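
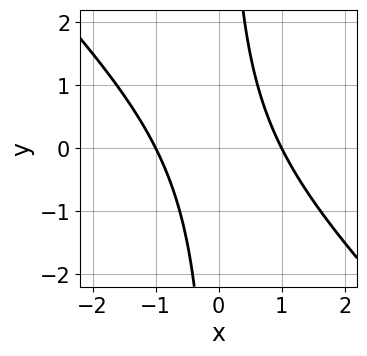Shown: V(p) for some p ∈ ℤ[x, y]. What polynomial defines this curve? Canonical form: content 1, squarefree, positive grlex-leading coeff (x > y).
The degree is 2 — no degree-1 curve has this shape.
From the visible intercepts: the curve avoids every integer y-axis point in the box; among the integer gridlines, it crosses the x-axis at x ∈ {-1, 1}.
These observations pin down the coefficients.

x^2 + x*y - 1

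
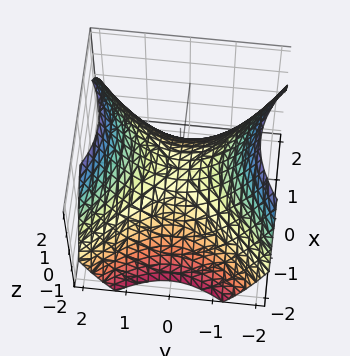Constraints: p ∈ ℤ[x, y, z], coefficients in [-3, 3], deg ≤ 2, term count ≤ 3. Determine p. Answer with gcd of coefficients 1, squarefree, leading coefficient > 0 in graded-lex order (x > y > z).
2*x^2 - 2*y^2 + 3*z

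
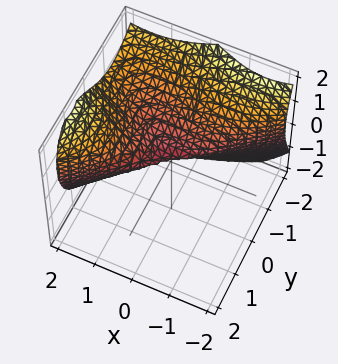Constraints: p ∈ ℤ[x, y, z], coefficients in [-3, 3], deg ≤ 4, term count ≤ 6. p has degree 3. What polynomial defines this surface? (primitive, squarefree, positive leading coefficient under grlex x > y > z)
Degree: no degree-2 surface has this shape, so deg p = 3.
Against the integer gridlines: it crosses the z-axis at the gridline z = 0; it meets the y-axis at y = 0 (among the integer gridlines).
These observations pin down the coefficients.

x^3 + 2*x*y*z - 2*y^3 - y^2*z - 3*z^2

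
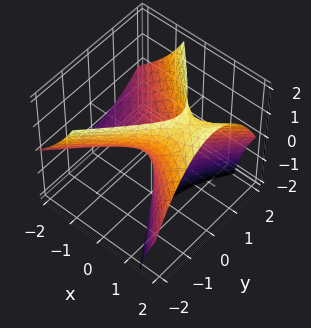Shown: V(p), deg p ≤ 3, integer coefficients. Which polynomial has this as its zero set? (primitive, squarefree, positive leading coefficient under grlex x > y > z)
(a) deg p = 2.
(b) Checking where it meets the axes: it meets the y-axis at y = 0 (among the integer gridlines); one z-axis crossing is at z = 0.
(c) Fitting integer coefficients to these (and the overall shape) gives p.

2*x^2 - 3*x*z - 2*y^2 + 2*z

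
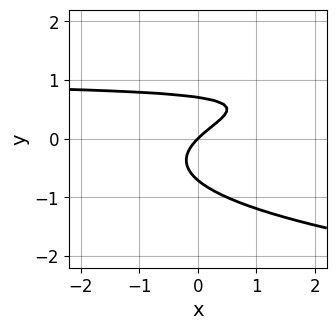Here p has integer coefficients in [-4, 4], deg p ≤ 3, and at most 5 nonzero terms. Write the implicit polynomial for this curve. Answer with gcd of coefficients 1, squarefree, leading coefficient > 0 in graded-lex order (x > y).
2*y^3 - x*y + x - y

First, degree: a generic line meets the curve in up to 3 points, so deg p = 3.
Then, observable constraints: it meets the y-axis at y = 0 (among the integer gridlines); it crosses the x-axis at the gridline x = 0.
Finally, matching integer coefficients to the picture gives p.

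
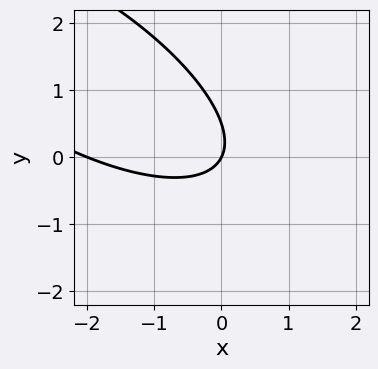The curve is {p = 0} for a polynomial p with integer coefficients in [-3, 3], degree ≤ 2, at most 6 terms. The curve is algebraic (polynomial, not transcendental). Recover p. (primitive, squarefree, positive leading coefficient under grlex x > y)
1. deg p = 2. A generic line meets the curve in up to 2 points.
2. Observable constraints: it meets the y-axis at y = 0 (among the integer gridlines); among the integer gridlines, it crosses the x-axis at x ∈ {-2, 0}.
3. Solving for integer coefficients yields p as stated.

x^2 + 2*x*y + 2*y^2 + 2*x - y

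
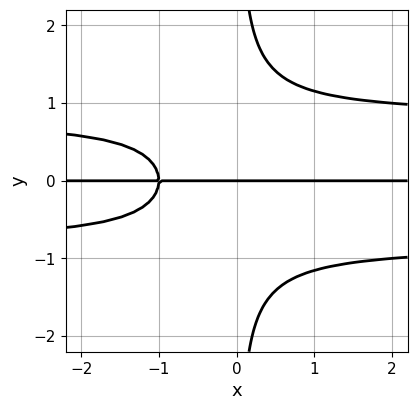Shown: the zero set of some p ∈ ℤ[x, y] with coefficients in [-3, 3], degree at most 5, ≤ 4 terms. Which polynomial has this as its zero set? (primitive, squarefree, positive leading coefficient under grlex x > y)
3*x*y^3 - 2*x*y - 2*y

The degree is 4 — no degree-3 curve has this shape.
Reading off the gridlines: the visible x-axis segment lies entirely on the curve; it crosses the y-axis at the gridline y = 0.
These observations pin down the coefficients.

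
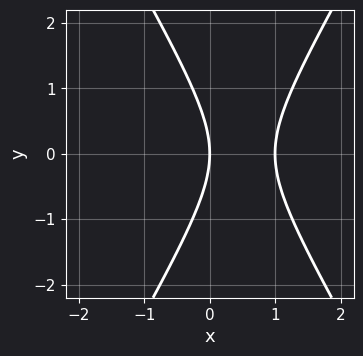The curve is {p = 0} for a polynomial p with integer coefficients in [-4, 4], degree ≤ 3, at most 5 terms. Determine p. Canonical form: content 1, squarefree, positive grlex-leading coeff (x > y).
deg p = 2. No degree-1 curve has this shape.
Symmetries: mirror symmetry y ↦ −y ⇒ only even powers of y.
Checking where it meets the axes: the x-axis gridline crossings are at x ∈ {0, 1}; it crosses the y-axis at the gridline y = 0.
Together with the visible shape, these determine p as stated.

3*x^2 - y^2 - 3*x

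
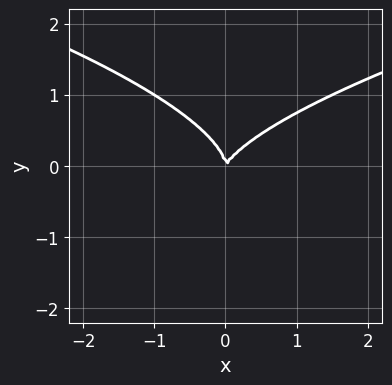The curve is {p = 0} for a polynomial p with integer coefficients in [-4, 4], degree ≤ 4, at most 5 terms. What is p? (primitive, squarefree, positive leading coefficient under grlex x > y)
3*y^3 - 2*x^2 + x*y

(a) deg p = 3. The shape is more complex than any degree-2 curve.
(b) From the visible intercepts: it meets the x-axis at x = 0 (among the integer gridlines); one y-axis crossing is at y = 0.
(c) The integer polynomial consistent with all of this is the stated p.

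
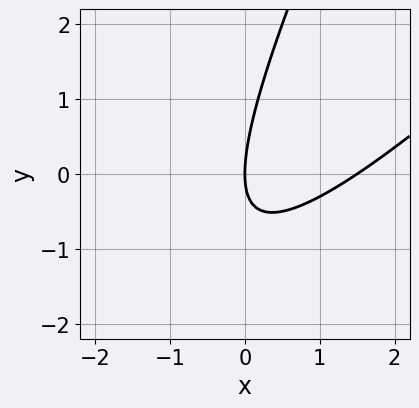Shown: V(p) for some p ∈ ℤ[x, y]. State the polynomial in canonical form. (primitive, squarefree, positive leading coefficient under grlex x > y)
(a) Degree: no degree-1 curve has this shape, so deg p = 2.
(b) Observable constraints: one x-axis crossing is at x = 0; it crosses the y-axis at the gridline y = 0.
(c) The integer polynomial consistent with all of this is the stated p.

2*x^2 - 3*x*y + y^2 - 3*x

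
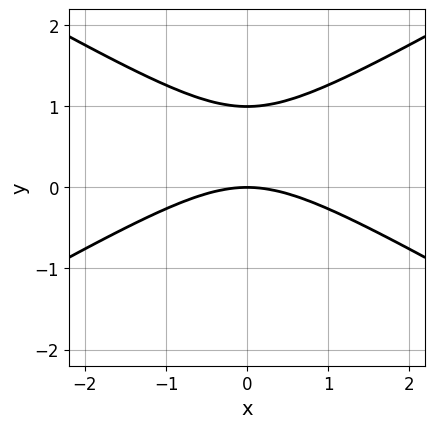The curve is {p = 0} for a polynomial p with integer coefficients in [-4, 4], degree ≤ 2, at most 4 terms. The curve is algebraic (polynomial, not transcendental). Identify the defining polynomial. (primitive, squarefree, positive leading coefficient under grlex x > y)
(a) The degree is 2 — a generic line meets the curve in up to 2 points.
(b) Symmetries: it's symmetric under x → −x, forcing even powers of x.
(c) From the axis intercepts and sections: it crosses the x-axis at the gridline x = 0; the y-axis gridline crossings are at y ∈ {0, 1}.
(d) Assembling these constraints gives the stated polynomial.

x^2 - 3*y^2 + 3*y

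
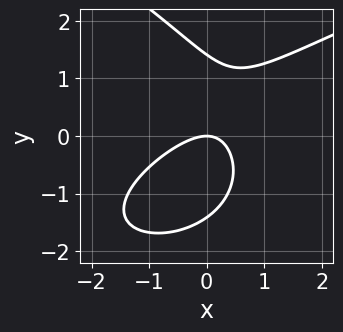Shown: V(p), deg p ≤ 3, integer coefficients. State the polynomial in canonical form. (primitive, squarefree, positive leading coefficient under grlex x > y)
First, the degree is 3 — the shape is more complex than any degree-2 curve.
Then, against the integer gridlines: it meets the x-axis at x = 0 (among the integer gridlines); one y-axis crossing is at y = 0.
Finally, fitting integer coefficients to these (and the overall shape) gives p.

y^3 - 2*x^2 + 2*x*y - 2*y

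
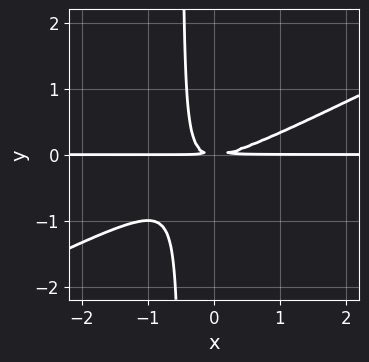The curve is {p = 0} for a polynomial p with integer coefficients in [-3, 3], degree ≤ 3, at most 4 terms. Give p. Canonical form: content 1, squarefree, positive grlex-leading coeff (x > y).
(a) Degree: the shape is more complex than any degree-2 curve, so deg p = 3.
(b) Observable constraints: every point of the x-axis in the box is on the curve.
(c) Matching integer coefficients to the picture gives p.

x^2*y - 2*x*y^2 - y^2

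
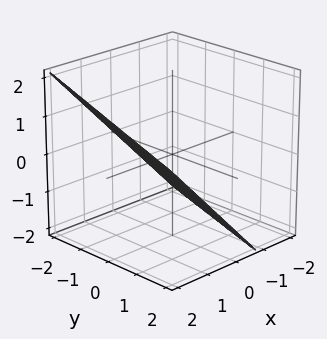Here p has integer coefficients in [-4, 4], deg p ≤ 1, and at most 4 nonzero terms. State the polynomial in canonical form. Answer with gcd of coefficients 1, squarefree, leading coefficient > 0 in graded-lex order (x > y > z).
(a) deg p = 1. Every cross-section is a straight line — this is a plane.
(b) Observable constraints: it meets the y-axis at y = -2 (among the integer gridlines).
(c) Fitting integer coefficients to these (and the overall shape) gives p.

3*x - y - 3*z - 2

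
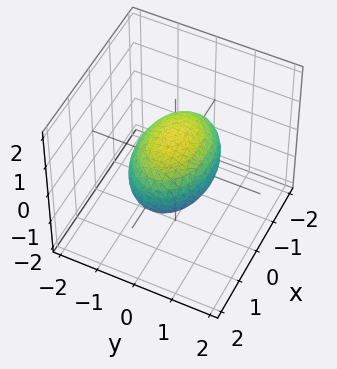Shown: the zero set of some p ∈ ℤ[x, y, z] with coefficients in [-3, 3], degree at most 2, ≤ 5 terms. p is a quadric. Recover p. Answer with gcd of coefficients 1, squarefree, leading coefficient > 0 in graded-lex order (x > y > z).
1. deg p = 2. A closed, bounded, convex surface; a quadric.
2. Symmetries: mirror symmetry x ↦ −x ⇒ only even powers of x; it's symmetric under z → −z, forcing even powers of z; the y ↦ −y reflection is a symmetry, so y appears only in even powers.
3. Observable constraints: the y-axis gridline crossings are at y ∈ {-1, 1}; among the integer gridlines, it crosses the z-axis at z ∈ {-1, 1}.
4. Fitting integer coefficients to these (and the overall shape) gives p.

x^2 + 2*y^2 + 2*z^2 - 2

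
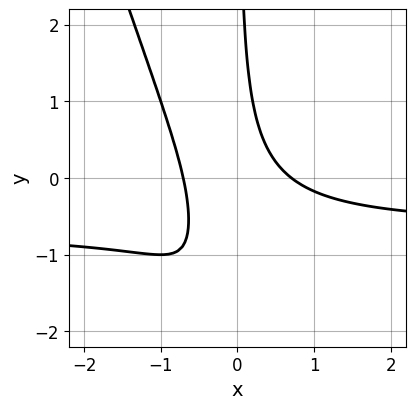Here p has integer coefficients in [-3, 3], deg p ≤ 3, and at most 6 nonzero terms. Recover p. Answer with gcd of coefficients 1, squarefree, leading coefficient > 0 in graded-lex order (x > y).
First, deg p = 3. No degree-2 curve has this shape.
Then, against the integer gridlines: it misses every integer gridline on the y-axis.
Finally, matching integer coefficients to the picture gives p.

3*x^2*y + x*y^2 + 2*x^2 + 3*x*y - 1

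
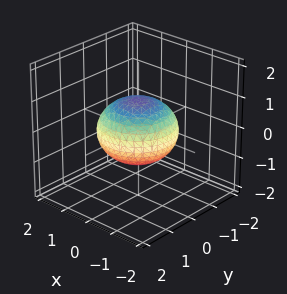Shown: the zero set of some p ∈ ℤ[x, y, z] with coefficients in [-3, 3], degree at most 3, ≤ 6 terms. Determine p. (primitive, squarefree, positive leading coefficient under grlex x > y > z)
1. Degree: no degree-1 surface has this shape, so deg p = 2.
2. Symmetry: the z-axis is an axis of rotation, so x and y enter only as x² + y².
3. From the visible intercepts: a circular section at z = 0 has radius between 1 and 2; among the integer gridlines, it crosses the z-axis at z ∈ {-1, 1}.
4. Matching integer coefficients to the picture gives p.

2*x^2 + 2*y^2 + 3*z^2 - 3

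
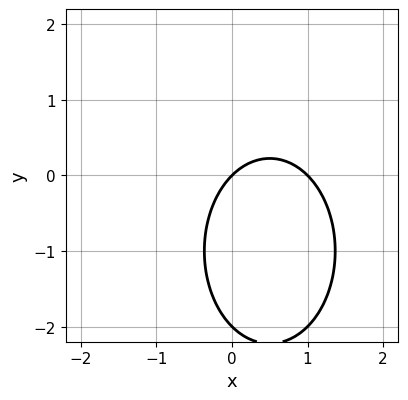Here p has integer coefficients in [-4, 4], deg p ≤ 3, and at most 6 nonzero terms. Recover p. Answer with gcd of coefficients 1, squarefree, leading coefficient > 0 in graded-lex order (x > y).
The degree is 2 — no degree-1 curve has this shape.
Checking where it meets the axes: the x-axis gridline crossings are at x ∈ {0, 1}; among the integer gridlines, it crosses the y-axis at y ∈ {-2, 0}.
Assembling these constraints gives the stated polynomial.

2*x^2 + y^2 - 2*x + 2*y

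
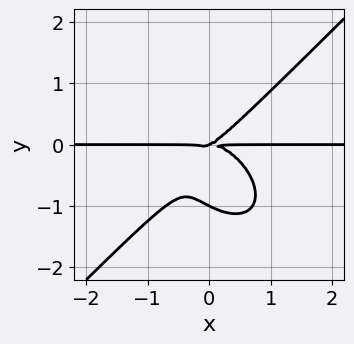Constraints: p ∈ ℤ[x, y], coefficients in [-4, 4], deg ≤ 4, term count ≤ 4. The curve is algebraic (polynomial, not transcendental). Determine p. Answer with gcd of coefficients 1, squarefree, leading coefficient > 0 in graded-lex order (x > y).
2*x^3*y - 2*y^4 + x*y^2 - 2*y^3

The degree is 4 — the shape is more complex than any degree-3 curve.
Checking where it meets the axes: the y-axis gridline crossings are at y ∈ {-1, 0}; every point of the x-axis in the box is on the curve.
Matching integer coefficients to the picture gives p.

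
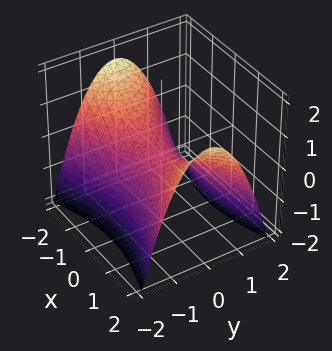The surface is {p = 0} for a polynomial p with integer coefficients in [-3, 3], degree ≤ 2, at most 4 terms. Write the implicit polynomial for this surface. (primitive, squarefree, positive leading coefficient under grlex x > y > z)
First, the degree is 2 — a hyperbolic paraboloid; a quadric.
Next, symmetries: it's symmetric under x → −x, forcing even powers of x; mirror symmetry y ↦ −y ⇒ only even powers of y.
Next, reading off the gridlines: one x-axis crossing is at x = 0; it crosses the z-axis at the gridline z = 0.
Finally, fitting integer coefficients to these (and the overall shape) gives p.

x^2 - 3*y^2 - 3*z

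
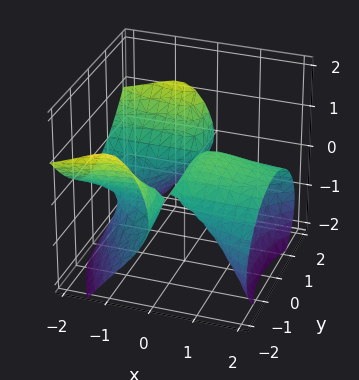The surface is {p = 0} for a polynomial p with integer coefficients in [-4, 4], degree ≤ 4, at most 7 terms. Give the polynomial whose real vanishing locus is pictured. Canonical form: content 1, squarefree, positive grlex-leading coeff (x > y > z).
3*x^2*z + 2*x*y^2 - z^3 + 3*z^2 - 2*x

First, I count 2 distinct pieces. They look like related sheets of one shape, so recover p as a whole.
Next, deg p = 3. The shape is more complex than any degree-2 surface.
Then, reading off the gridlines: it meets the x-axis at x = 0 (among the integer gridlines); every point of the y-axis in the box is on the surface; it crosses the z-axis at the gridline z = 0.
Finally, assembling these constraints gives the stated polynomial.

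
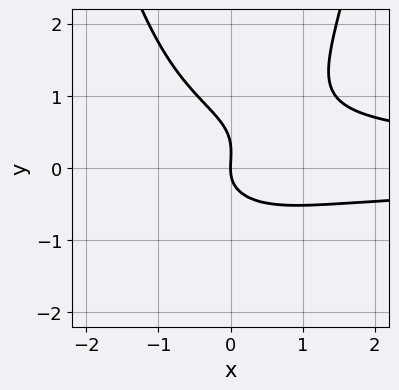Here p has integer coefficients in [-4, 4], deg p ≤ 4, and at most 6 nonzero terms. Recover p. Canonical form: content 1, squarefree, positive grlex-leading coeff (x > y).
First, deg p = 4. The shape is more complex than any degree-3 curve.
Next, from the visible intercepts: it crosses the x-axis at the gridline x = 0; it crosses the y-axis at the gridline y = 0.
Finally, fitting integer coefficients to these (and the overall shape) gives p.

3*x^2*y^2 - 3*y^3 - x*y + y^2 - 2*x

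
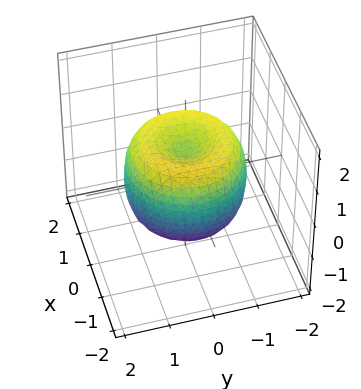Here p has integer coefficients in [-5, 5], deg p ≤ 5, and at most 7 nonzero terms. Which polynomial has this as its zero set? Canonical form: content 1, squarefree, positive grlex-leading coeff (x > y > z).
2*x^4 + 4*x^2*y^2 + 2*y^4 - 3*x^2 - 3*y^2 + 2*z^2 - 1

(a) deg p = 4.
(b) Symmetries: every cross-section ⟂ z is a circle, so x, y appear only via x² + y².
(c) Reading off the gridlines: a circular section at z = -1 has radius between 0 and 1.
(d) Fitting integer coefficients to these (and the overall shape) gives p.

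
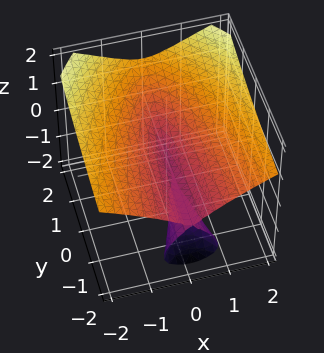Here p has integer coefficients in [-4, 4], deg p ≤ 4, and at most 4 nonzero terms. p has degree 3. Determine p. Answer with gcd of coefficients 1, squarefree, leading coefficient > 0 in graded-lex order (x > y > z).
2*y*z^2 - 3*z^3 + 3*x^2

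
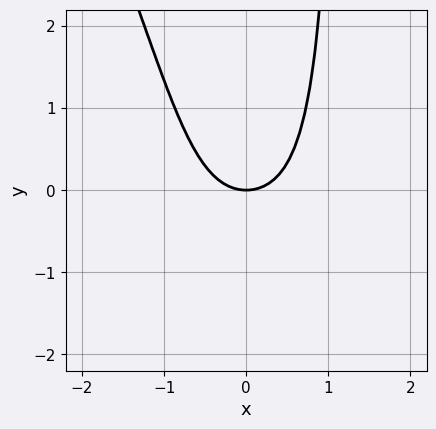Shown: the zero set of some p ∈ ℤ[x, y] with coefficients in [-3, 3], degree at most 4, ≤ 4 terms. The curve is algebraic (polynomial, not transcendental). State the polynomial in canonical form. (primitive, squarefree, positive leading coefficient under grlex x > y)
2*x^4 + x^3*y + 2*x^2 - 2*y

First, degree: no degree-3 curve has this shape, so deg p = 4.
Next, from the axis intercepts and sections: it crosses the y-axis at the gridline y = 0; it crosses the x-axis at the gridline x = 0.
Finally, fitting integer coefficients to these (and the overall shape) gives p.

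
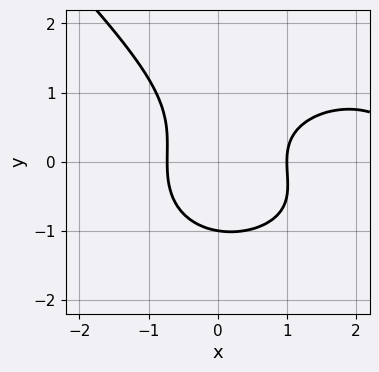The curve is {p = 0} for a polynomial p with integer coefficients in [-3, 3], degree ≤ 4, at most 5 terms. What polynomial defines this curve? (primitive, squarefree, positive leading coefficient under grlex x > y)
Degree: the shape is more complex than any degree-2 curve, so deg p = 3.
Against the integer gridlines: one y-axis crossing is at y = -1; it meets the x-axis at x = 1 (among the integer gridlines).
Solving for integer coefficients yields p as stated.

x^3 + x*y^2 + 2*y^3 - 3*x^2 + 2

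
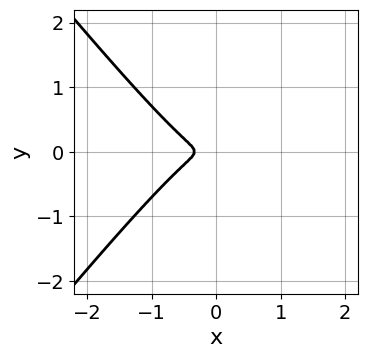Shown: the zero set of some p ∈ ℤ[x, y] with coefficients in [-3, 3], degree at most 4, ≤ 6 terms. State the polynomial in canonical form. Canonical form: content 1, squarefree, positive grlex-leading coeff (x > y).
3*x^3 - 2*x*y^2 + x^2 + 2*y^2

1. deg p = 3. The shape is more complex than any degree-2 curve.
2. Symmetries: it's symmetric under y → −y, forcing even powers of y.
3. These observations pin down the coefficients.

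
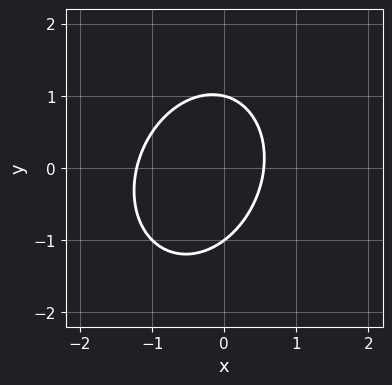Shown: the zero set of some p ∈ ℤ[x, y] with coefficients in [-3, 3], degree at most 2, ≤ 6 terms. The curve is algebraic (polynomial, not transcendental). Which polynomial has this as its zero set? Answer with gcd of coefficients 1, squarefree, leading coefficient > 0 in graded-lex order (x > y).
3*x^2 - x*y + 2*y^2 + 2*x - 2

1. The degree is 2 — a generic line meets the curve in up to 2 points.
2. Observable constraints: the y-axis gridline crossings are at y ∈ {-1, 1}.
3. Fitting integer coefficients to these (and the overall shape) gives p.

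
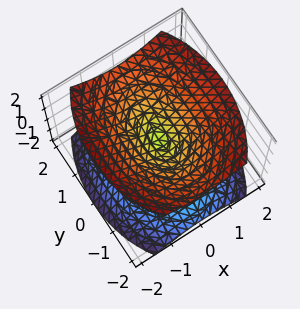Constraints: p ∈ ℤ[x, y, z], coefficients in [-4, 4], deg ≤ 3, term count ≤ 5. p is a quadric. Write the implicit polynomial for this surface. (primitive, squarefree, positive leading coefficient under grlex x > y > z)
First, there are 2 components.
Next, the degree is 2 — a double cone through the origin; a quadric.
Next, symmetries: mirror symmetry y ↦ −y ⇒ only even powers of y; mirror symmetry z ↦ −z ⇒ only even powers of z; mirror symmetry x ↦ −x ⇒ only even powers of x.
Then, reading off the gridlines: one z-axis crossing is at z = 0; it crosses the x-axis at the gridline x = 0; it meets the y-axis at y = 0 (among the integer gridlines).
Finally, together with the visible shape, these determine p as stated.

2*x^2 + y^2 - 2*z^2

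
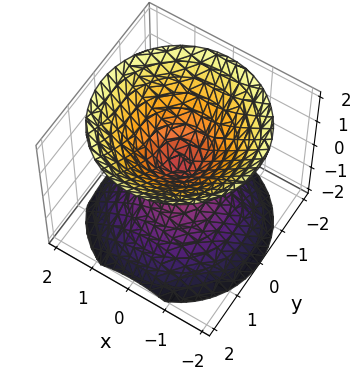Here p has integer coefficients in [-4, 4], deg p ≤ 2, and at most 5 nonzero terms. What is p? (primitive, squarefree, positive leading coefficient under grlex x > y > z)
x^2 + y^2 - z^2

There are 2 components. They look like related sheets of one shape, so recover p as a whole.
The degree is 2 — two nappes meeting at a single point; a quadric.
Symmetries: rotational symmetry about the z-axis ⇒ p depends on x, y only through x² + y²; mirror symmetry z ↦ −z ⇒ only even powers of z.
Checking where it meets the axes: it meets the z-axis at z = 0 (among the integer gridlines); it crosses the y-axis at the gridline y = 0; a circular section at z = 1 has radius exactly 1.
Matching integer coefficients to the picture gives p.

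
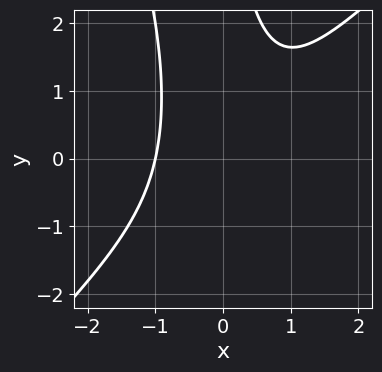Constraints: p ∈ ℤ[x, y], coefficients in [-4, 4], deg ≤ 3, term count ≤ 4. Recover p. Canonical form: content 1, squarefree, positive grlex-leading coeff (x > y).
3*x^3 - 2*x^2*y - x*y^2 + 3

1. deg p = 3. The shape is more complex than any degree-2 curve.
2. From the visible intercepts: it crosses the x-axis at the gridline x = -1; the curve avoids every integer y-axis point in the box.
3. The integer polynomial consistent with all of this is the stated p.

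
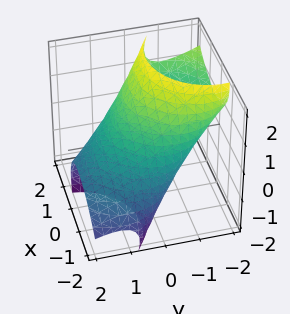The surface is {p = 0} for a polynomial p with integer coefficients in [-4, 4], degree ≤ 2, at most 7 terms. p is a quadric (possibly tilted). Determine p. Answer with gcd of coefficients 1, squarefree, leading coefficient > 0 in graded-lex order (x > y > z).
deg p = 2. No degree-1 surface has this shape.
The integer polynomial consistent with all of this is the stated p.

x^2 - x*z + y^2 + 2*y*z + z^2 - 2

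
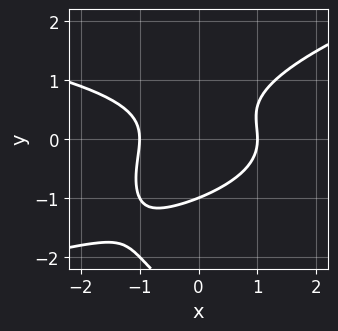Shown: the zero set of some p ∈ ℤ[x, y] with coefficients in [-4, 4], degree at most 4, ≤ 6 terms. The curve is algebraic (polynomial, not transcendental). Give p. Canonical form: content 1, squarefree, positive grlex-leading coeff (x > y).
y^4 - 2*x*y^2 + 3*y^3 - 2*x^2 + 2

(a) The degree is 4 — the shape is more complex than any degree-3 curve.
(b) From the visible intercepts: it meets the y-axis at y = -1 (among the integer gridlines); among the integer gridlines, it crosses the x-axis at x ∈ {-1, 1}.
(c) Assembling these constraints gives the stated polynomial.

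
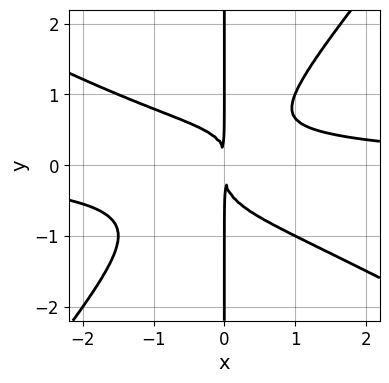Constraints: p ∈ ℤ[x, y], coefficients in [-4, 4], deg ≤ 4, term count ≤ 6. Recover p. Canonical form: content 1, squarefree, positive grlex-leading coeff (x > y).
2*x^3*y + 2*x^2*y^2 - 3*x*y^3 + x^2*y - 2*x^2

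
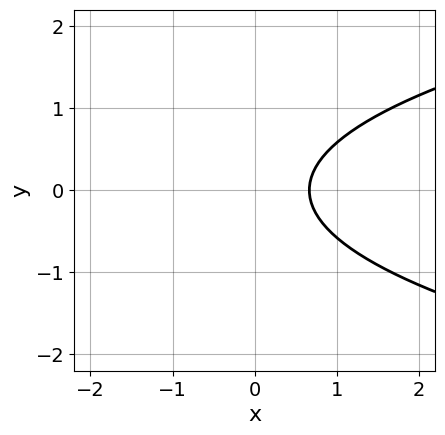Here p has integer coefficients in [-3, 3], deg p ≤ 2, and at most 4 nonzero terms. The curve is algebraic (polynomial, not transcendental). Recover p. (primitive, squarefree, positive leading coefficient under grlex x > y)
3*y^2 - 3*x + 2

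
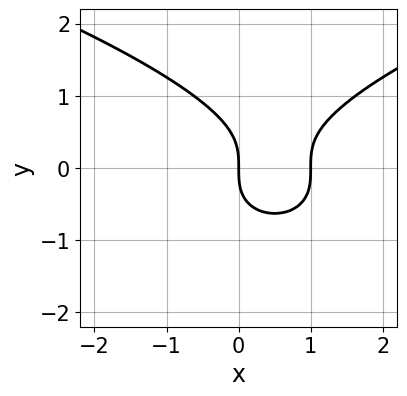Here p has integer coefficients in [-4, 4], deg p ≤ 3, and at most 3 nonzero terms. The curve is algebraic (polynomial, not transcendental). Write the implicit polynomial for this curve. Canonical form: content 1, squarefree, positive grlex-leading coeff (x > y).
1. Degree: a generic line meets the curve in up to 3 points, so deg p = 3.
2. From the axis intercepts and sections: one y-axis crossing is at y = 0; the x-axis gridline crossings are at x ∈ {0, 1}.
3. Together with the visible shape, these determine p as stated.

y^3 - x^2 + x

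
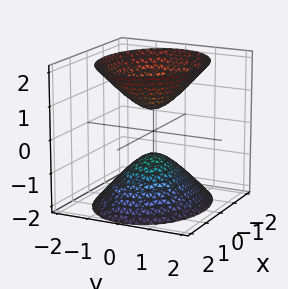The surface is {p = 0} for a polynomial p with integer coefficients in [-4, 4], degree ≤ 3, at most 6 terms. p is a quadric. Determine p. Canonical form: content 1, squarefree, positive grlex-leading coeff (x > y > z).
2*x^2 + 3*y^2 - 2*z^2 + 1

1. I count 2 distinct pieces. They look like related sheets of one shape, so recover p as a whole.
2. deg p = 2. Two sheets facing apart; a quadric.
3. Symmetries: the x ↦ −x reflection is a symmetry, so x appears only in even powers; mirror symmetry y ↦ −y ⇒ only even powers of y; it's symmetric under z → −z, forcing even powers of z.
4. Reading off the gridlines: no x-intercept at any integer in the box; it misses every integer gridline on the y-axis.
5. Fitting integer coefficients to these (and the overall shape) gives p.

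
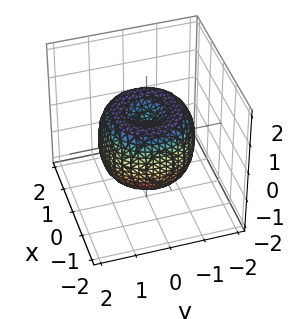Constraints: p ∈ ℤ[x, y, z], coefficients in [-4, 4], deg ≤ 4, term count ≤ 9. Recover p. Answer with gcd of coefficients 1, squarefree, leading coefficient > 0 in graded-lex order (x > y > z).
The degree is 4 — a generic line meets the surface in up to 4 points.
Symmetries: rotational symmetry about the z-axis ⇒ p depends on x, y only through x² + y².
Checking where it meets the axes: a circular section at z = 1 has radius between 0 and 1.
Assembling these constraints gives the stated polynomial.

2*x^4 + 4*x^2*y^2 + 2*y^4 - 3*x^2 - 3*y^2 + 2*z^2 - 1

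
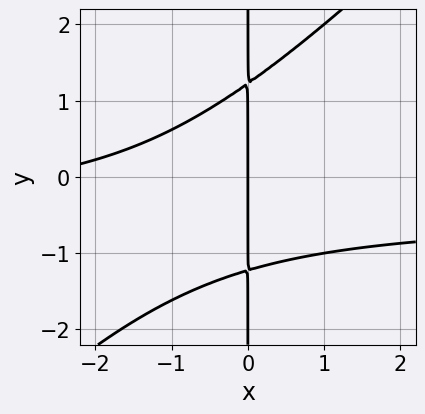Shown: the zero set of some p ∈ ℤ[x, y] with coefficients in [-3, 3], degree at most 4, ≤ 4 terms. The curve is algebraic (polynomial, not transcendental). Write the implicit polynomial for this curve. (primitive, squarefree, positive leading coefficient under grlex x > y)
2*x^2*y - 2*x*y^2 + x^2 + 3*x

(a) Degree: the shape is more complex than any degree-2 curve, so deg p = 3.
(b) Observable constraints: the visible y-axis segment lies entirely on the curve; it crosses the x-axis at the gridline x = 0.
(c) Together with the visible shape, these determine p as stated.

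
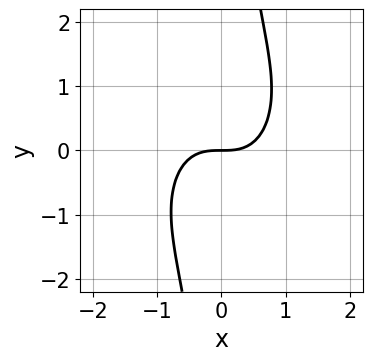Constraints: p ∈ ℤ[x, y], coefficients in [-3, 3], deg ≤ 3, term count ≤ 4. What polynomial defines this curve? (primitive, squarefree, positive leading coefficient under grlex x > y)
First, deg p = 3.
Then, from the axis intercepts and sections: one x-axis crossing is at x = 0; it crosses the y-axis at the gridline y = 0.
Finally, solving for integer coefficients yields p as stated.

3*x^3 + 2*x*y^2 - 3*y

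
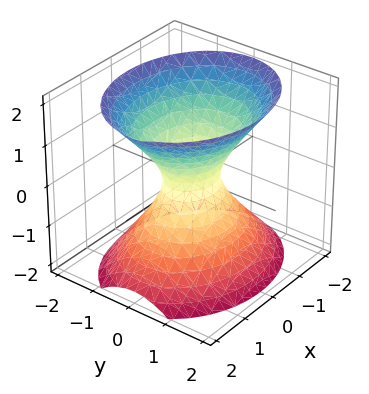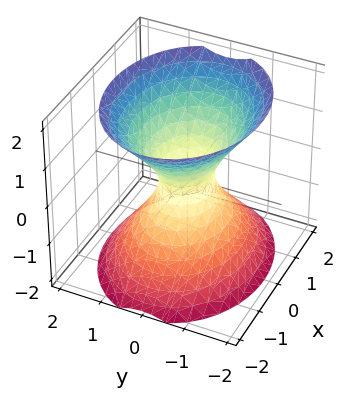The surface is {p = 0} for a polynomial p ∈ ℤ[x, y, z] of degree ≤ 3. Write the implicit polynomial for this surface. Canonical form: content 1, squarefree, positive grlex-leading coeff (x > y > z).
2*x^2 + 3*y^2 - 2*z^2 - 1

(a) deg p = 2. One connected sheet with a waist; a quadric.
(b) Symmetries: it's symmetric under y → −y, forcing even powers of y; it's symmetric under z → −z, forcing even powers of z; it's symmetric under x → −x, forcing even powers of x.
(c) Against the integer gridlines: no z-intercept at any integer in the box.
(d) Putting this together gives p.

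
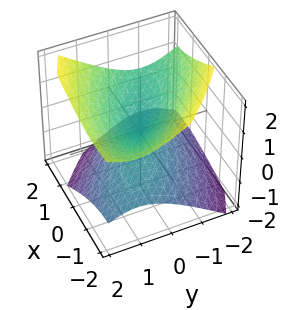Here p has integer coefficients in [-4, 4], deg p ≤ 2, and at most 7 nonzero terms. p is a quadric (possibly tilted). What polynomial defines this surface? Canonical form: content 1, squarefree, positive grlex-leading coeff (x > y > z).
First, there are 2 components.
Next, the degree is 2 — a generic line meets the surface in up to 2 points.
Next, from the visible intercepts: one y-axis crossing is at y = 0; one x-axis crossing is at x = 0; one z-axis crossing is at z = 0.
Finally, together with the visible shape, these determine p as stated.

x^2 + 2*x*y - x*z + 2*y^2 - 3*z^2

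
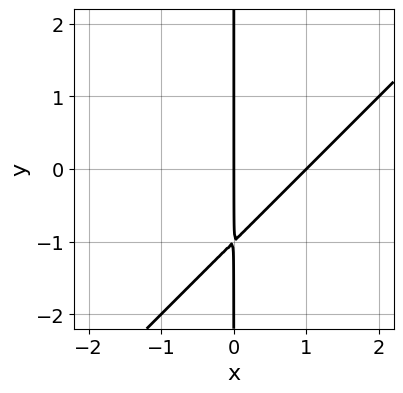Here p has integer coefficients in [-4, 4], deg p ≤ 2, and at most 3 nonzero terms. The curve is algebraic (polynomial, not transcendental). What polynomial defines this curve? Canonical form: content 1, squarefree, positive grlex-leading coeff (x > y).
(a) deg p = 2.
(b) Observable constraints: the x-axis gridline crossings are at x ∈ {0, 1}; every point of the y-axis in the box is on the curve.
(c) Matching integer coefficients to the picture gives p.

x^2 - x*y - x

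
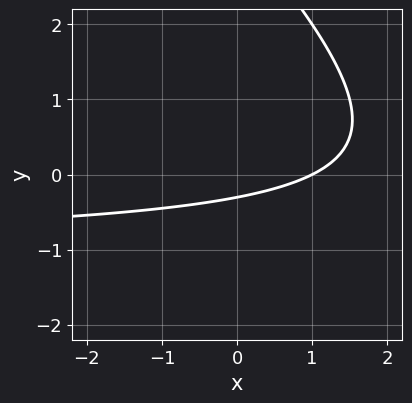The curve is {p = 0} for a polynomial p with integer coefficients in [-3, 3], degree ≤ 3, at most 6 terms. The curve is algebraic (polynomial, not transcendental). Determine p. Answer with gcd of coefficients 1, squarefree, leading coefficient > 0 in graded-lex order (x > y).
x*y + y^2 + x - 3*y - 1

1. The degree is 2 — the shape is more complex than any degree-1 curve.
2. Checking where it meets the axes: one x-axis crossing is at x = 1.
3. Fitting integer coefficients to these (and the overall shape) gives p.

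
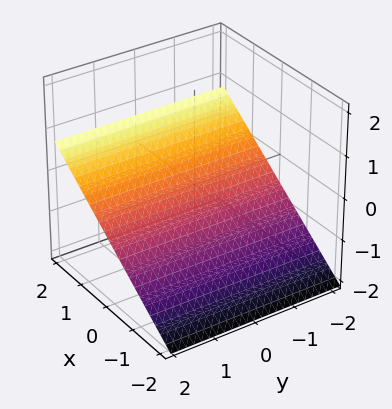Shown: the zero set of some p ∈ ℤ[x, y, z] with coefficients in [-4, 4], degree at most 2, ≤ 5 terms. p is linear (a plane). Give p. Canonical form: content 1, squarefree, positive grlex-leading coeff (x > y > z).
2*x - 3*z - 2

(a) The degree is 1 — the surface is flat (a plane).
(b) Reading off the gridlines: it crosses the x-axis at the gridline x = 1; it misses every integer gridline on the y-axis.
(c) Assembling these constraints gives the stated polynomial.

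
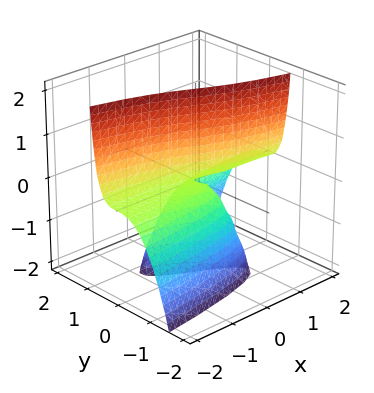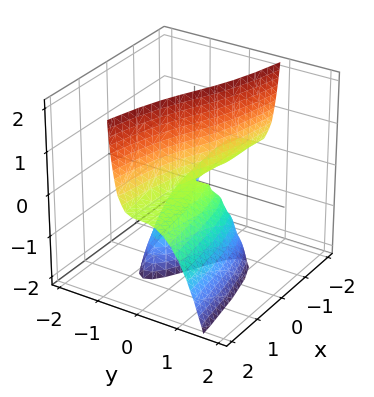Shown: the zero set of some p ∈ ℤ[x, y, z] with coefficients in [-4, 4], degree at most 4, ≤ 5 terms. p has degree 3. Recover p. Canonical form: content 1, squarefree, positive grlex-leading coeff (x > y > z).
3*y^3 + x*z + 2*y*z

1. Degree: no degree-2 surface has this shape, so deg p = 3.
2. Observable constraints: one y-axis crossing is at y = 0; every point of the z-axis in the box is on the surface; every point of the x-axis in the box is on the surface.
3. These observations pin down the coefficients.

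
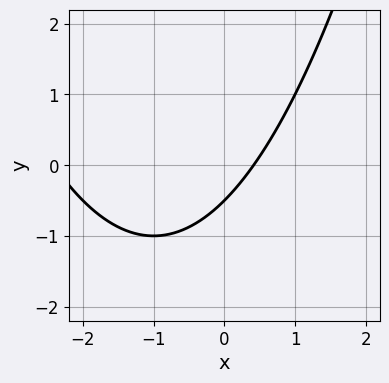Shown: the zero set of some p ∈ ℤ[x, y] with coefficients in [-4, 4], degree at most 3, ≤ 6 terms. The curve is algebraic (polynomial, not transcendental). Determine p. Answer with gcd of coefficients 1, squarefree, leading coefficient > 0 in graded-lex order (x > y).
deg p = 2. No degree-1 curve has this shape.
Matching integer coefficients to the picture gives p.

x^2 + 2*x - 2*y - 1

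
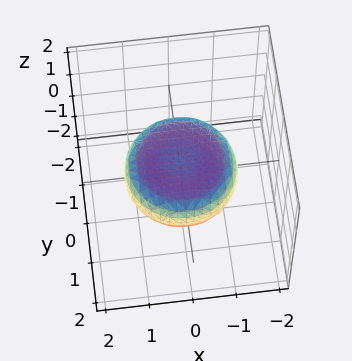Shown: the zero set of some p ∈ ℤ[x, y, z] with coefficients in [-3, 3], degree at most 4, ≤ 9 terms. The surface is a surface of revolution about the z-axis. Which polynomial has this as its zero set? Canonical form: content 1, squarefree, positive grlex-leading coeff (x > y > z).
First, the degree is 4 — the shape is more complex than any degree-3 surface.
Next, symmetries: the z-axis is an axis of rotation, so x and y enter only as x² + y².
Then, from the axis intercepts and sections: a circular section at z = 0 has radius between 1 and 2.
Finally, together with the visible shape, these determine p as stated.

x^4 + 2*x^2*y^2 + y^4 - x^2 - y^2 + 3*z^2 - 1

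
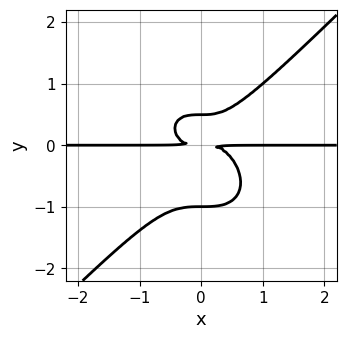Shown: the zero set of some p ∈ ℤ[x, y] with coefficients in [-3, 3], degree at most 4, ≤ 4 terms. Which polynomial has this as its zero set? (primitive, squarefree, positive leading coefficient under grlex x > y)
2*x^3*y - 2*y^4 - y^3 + y^2

The degree is 4 — the shape is more complex than any degree-3 curve.
Observable constraints: every point of the x-axis in the box is on the curve; it crosses the y-axis at the gridline y = -1.
Putting this together gives p.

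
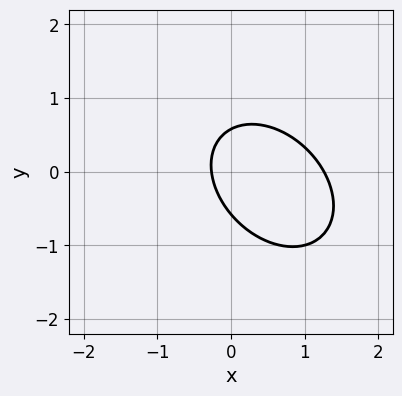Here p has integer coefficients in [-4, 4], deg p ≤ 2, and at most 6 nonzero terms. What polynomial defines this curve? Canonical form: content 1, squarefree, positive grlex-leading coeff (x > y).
3*x^2 + 2*x*y + 3*y^2 - 3*x - 1

1. Degree: a generic line meets the curve in up to 2 points, so deg p = 2.
2. The integer polynomial consistent with all of this is the stated p.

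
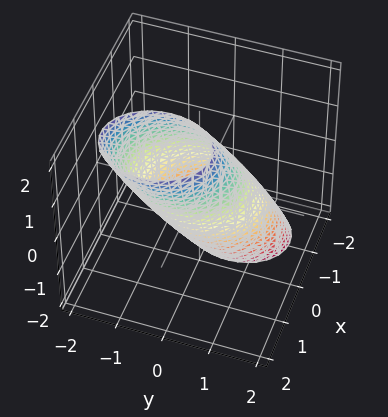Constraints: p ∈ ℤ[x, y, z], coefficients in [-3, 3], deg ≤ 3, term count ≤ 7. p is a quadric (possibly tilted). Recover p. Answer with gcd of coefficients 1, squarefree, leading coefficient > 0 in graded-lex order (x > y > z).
First, degree: no degree-1 surface has this shape, so deg p = 2.
Then, observable constraints: among the integer gridlines, it crosses the x-axis at x ∈ {-1, 1}.
Finally, together with the visible shape, these determine p as stated.

3*x^2 - 3*x*z + 2*y^2 + y*z + z^2 - 3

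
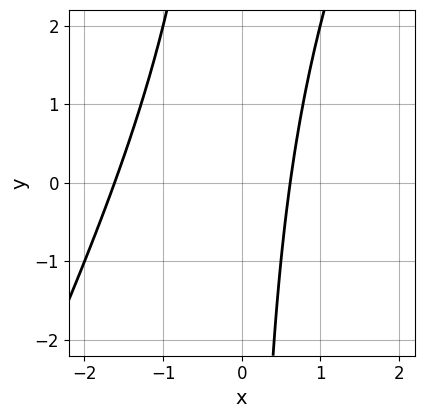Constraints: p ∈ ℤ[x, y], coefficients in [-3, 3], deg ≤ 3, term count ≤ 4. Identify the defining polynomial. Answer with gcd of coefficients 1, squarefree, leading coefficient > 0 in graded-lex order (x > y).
First, deg p = 2. A generic line meets the curve in up to 2 points.
Next, checking where it meets the axes: the curve avoids every integer y-axis point in the box.
Finally, together with the visible shape, these determine p as stated.

2*x^2 - x*y + 2*x - 2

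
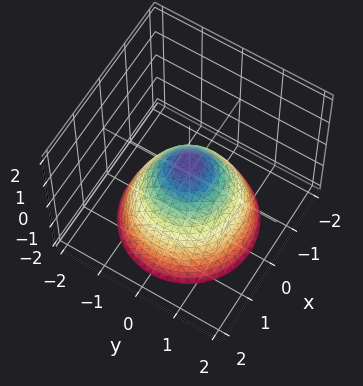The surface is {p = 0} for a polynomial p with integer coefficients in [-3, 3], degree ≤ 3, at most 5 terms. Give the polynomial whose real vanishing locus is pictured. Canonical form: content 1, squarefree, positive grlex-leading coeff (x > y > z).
First, deg p = 2. No degree-1 surface has this shape.
Then, by symmetry, every cross-section ⟂ z is a circle, so x, y appear only via x² + y².
Next, reading off the gridlines: a circular section at z = -2 has radius between 1 and 2.
Finally, these observations pin down the coefficients.

2*x^2 + 2*y^2 + 2*z - 1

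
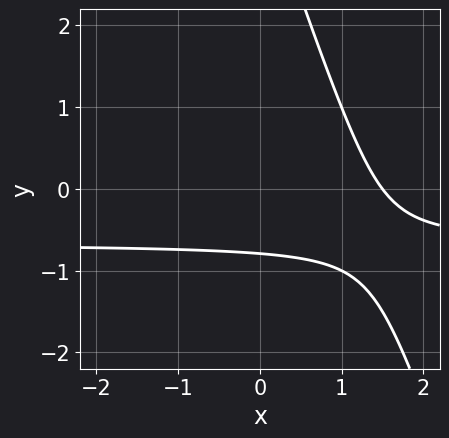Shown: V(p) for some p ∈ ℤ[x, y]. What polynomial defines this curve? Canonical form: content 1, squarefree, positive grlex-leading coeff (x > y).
3*x*y + y^2 + 2*x - 3*y - 3

First, deg p = 2. No degree-1 curve has this shape.
Finally, the integer polynomial consistent with all of this is the stated p.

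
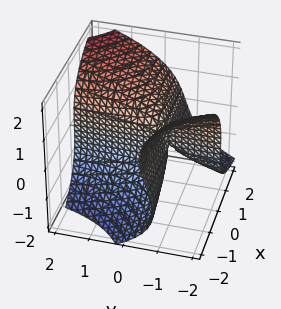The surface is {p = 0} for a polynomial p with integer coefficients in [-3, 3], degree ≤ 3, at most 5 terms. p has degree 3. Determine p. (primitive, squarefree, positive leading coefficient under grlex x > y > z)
z^3 - 3*x*y + x*z - 2*x

deg p = 3. The shape is more complex than any degree-2 surface.
Checking where it meets the axes: it crosses the z-axis at the gridline z = 0; the visible y-axis segment lies entirely on the surface; it meets the x-axis at x = 0 (among the integer gridlines).
Putting this together gives p.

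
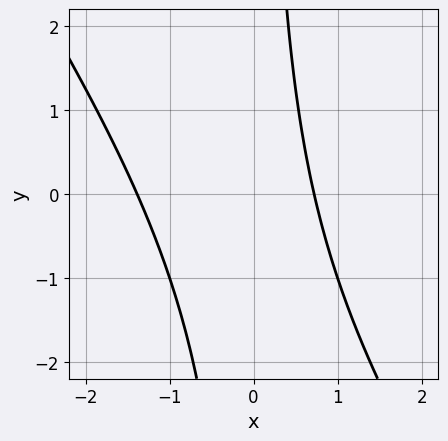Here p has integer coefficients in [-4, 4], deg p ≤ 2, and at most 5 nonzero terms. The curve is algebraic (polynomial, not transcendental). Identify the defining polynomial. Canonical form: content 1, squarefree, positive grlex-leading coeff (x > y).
First, deg p = 2. The shape is more complex than any degree-1 curve.
Then, checking where it meets the axes: it misses every integer gridline on the y-axis.
Finally, putting this together gives p.

3*x^2 + 2*x*y + 2*x - 3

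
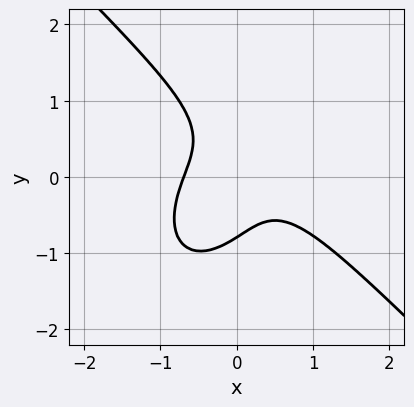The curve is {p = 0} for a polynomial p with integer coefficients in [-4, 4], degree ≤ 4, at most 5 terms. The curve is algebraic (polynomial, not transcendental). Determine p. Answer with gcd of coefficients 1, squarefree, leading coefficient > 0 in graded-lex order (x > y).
1. deg p = 3. A generic line meets the curve in up to 3 points.
2. Putting this together gives p.

3*x^3 + x^2*y + 2*y^3 + 3*x*y + 1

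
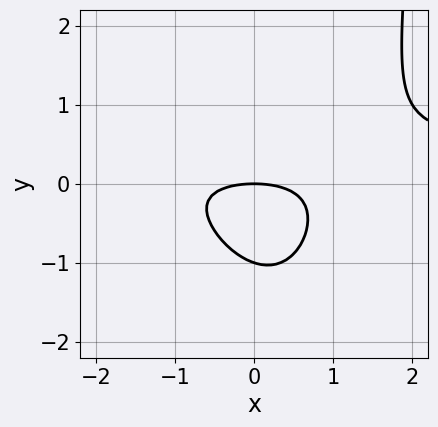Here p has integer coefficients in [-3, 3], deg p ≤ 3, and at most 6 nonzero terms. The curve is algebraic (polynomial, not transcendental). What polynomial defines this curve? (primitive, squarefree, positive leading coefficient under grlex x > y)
First, deg p = 3.
Then, from the visible intercepts: among the integer gridlines, it crosses the y-axis at y ∈ {-1, 0}; it meets the x-axis at x = 0 (among the integer gridlines).
Finally, fitting integer coefficients to these (and the overall shape) gives p.

2*x^2*y + x*y^2 - x^2 - 3*y^2 - 3*y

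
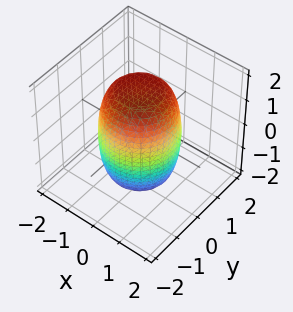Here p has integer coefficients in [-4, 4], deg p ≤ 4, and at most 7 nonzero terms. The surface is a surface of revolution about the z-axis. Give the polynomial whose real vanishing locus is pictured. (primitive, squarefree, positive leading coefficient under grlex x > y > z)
The degree is 4 — no degree-3 surface has this shape.
Symmetry: the surface is invariant under rotation about z: p = q(x² + y², z).
Against the integer gridlines: a circular section at z = 1 has radius between 1 and 2.
Matching integer coefficients to the picture gives p.

2*x^4 + 4*x^2*y^2 + 2*y^4 - x^2 - y^2 + z^2 - 3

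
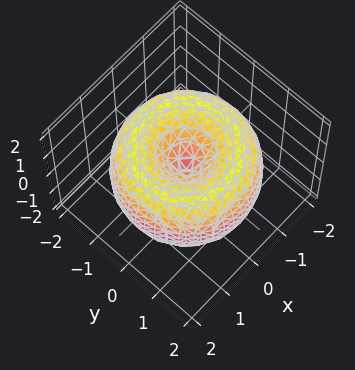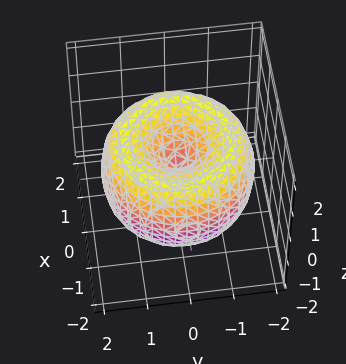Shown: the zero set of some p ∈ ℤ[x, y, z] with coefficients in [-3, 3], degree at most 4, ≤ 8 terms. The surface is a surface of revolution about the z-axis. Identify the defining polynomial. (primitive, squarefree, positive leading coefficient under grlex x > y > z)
x^4 + 2*x^2*y^2 + y^4 - 3*x^2 - 3*y^2 + 2*z^2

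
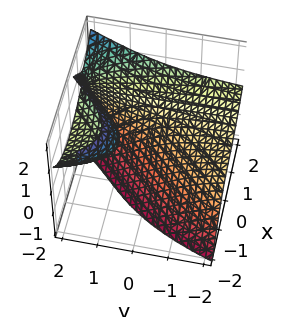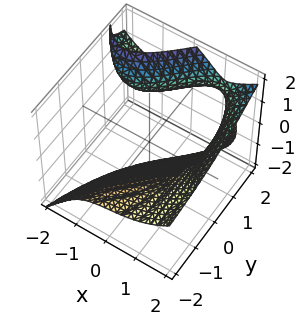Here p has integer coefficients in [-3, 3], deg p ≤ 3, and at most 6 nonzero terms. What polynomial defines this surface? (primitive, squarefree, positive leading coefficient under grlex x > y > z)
x^3 - z^3 - 3*x*z + 3*y*z - 3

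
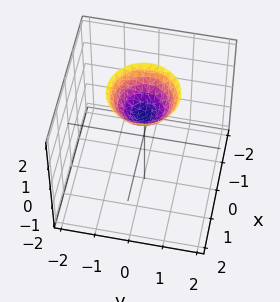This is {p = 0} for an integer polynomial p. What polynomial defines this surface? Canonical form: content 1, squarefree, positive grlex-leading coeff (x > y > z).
(a) The degree is 2 — no degree-1 surface has this shape.
(b) Symmetries: rotational symmetry about the z-axis ⇒ p depends on x, y only through x² + y².
(c) From the visible intercepts: it crosses the z-axis at the gridline z = 1; no x-intercept at any integer in the box.
(d) Putting this together gives p.

x^2 + y^2 - z + 1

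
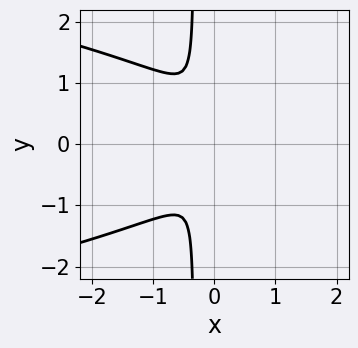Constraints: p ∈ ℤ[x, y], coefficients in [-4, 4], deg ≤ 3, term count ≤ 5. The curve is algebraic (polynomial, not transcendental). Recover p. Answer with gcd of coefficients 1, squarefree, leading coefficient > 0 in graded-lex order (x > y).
3*x*y^2 + 3*x^2 + y^2

deg p = 3. The shape is more complex than any degree-2 curve.
Symmetries: mirror symmetry y ↦ −y ⇒ only even powers of y.
Putting this together gives p.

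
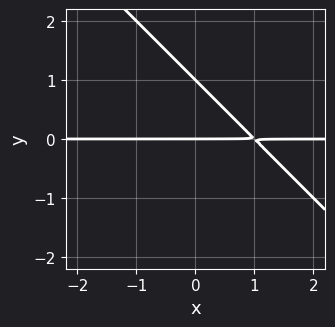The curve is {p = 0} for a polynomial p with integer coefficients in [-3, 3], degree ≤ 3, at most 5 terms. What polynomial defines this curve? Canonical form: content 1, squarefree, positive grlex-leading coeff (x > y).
Degree: no degree-1 curve has this shape, so deg p = 2.
Reading off the gridlines: the visible x-axis segment lies entirely on the curve; among the integer gridlines, it crosses the y-axis at y ∈ {0, 1}.
Solving for integer coefficients yields p as stated.

x*y + y^2 - y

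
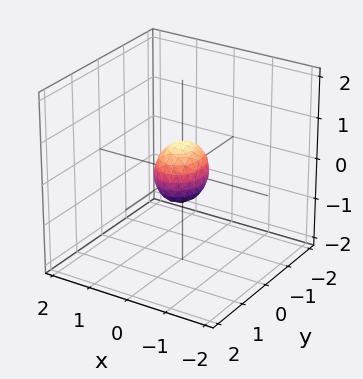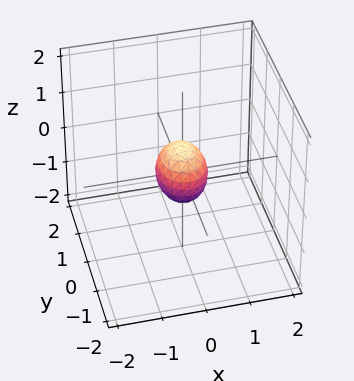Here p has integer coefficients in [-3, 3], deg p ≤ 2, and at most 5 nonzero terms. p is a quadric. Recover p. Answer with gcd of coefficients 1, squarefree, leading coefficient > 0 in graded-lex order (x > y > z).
First, degree: a closed, bounded, convex surface; a quadric, so deg p = 2.
Next, symmetries: it's symmetric under x → −x, forcing even powers of x; the y ↦ −y reflection is a symmetry, so y appears only in even powers; mirror symmetry z ↦ −z ⇒ only even powers of z.
Finally, together with the visible shape, these determine p as stated.

3*x^2 + 2*y^2 + 2*z^2 - 1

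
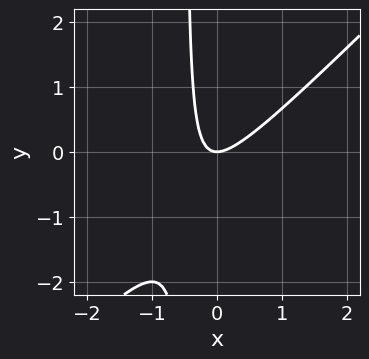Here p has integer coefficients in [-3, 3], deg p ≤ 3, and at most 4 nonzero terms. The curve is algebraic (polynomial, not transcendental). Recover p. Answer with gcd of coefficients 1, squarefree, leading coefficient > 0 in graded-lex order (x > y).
2*x^2 - 2*x*y - y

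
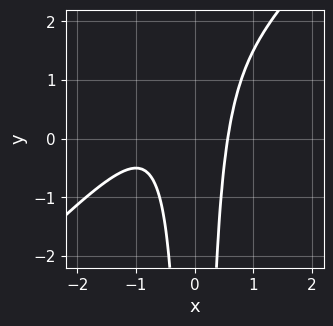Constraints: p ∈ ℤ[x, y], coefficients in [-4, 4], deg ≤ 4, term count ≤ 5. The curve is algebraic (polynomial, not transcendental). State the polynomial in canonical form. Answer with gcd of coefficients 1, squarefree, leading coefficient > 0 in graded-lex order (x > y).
2*x^3 - 2*x^2*y + 2*x^2 - 1

First, deg p = 3.
Next, against the integer gridlines: the curve avoids every integer y-axis point in the box.
Finally, assembling these constraints gives the stated polynomial.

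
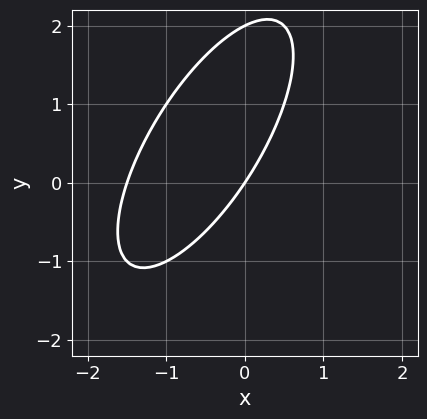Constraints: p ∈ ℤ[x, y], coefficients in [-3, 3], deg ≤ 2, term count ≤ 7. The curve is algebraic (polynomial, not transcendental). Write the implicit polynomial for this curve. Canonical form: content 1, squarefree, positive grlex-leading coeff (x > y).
2*x^2 - 2*x*y + y^2 + 3*x - 2*y

First, the degree is 2 — the shape is more complex than any degree-1 curve.
Next, reading off the gridlines: the y-axis gridline crossings are at y ∈ {0, 2}; it meets the x-axis at x = 0 (among the integer gridlines).
Finally, these observations pin down the coefficients.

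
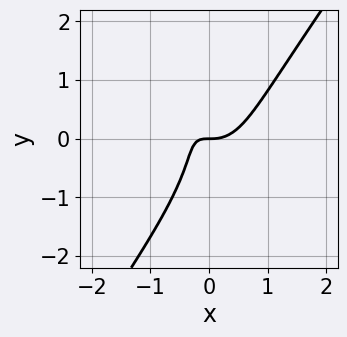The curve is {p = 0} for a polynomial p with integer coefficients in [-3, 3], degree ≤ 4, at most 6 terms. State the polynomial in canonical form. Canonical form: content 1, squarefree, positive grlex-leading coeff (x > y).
3*x^3 - y^3 - 2*x*y - y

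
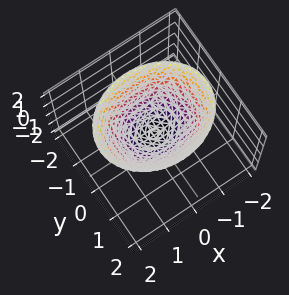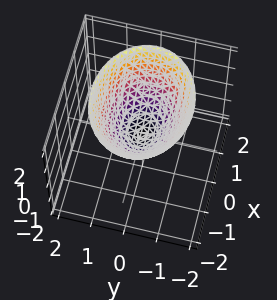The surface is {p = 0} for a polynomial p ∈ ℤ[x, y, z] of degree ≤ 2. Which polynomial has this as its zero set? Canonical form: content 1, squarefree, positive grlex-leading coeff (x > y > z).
2*x^2 + 3*y^2 - 3*z

1. deg p = 2.
2. Symmetries: it's symmetric under y → −y, forcing even powers of y; it's symmetric under x → −x, forcing even powers of x.
3. From the axis intercepts and sections: it crosses the x-axis at the gridline x = 0; one z-axis crossing is at z = 0.
4. Fitting integer coefficients to these (and the overall shape) gives p.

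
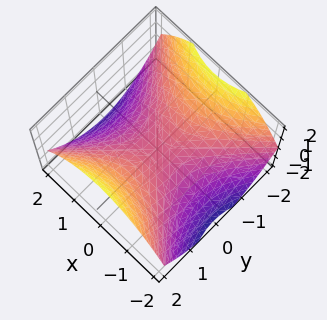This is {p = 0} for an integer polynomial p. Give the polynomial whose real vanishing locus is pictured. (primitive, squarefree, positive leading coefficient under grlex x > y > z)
x^2 - y^2 + 2*z

1. The degree is 2 — a saddle surface; a quadric.
2. Symmetries: it's symmetric under y → −y, forcing even powers of y; mirror symmetry x ↦ −x ⇒ only even powers of x.
3. Against the integer gridlines: it meets the y-axis at y = 0 (among the integer gridlines); it meets the z-axis at z = 0 (among the integer gridlines).
4. Solving for integer coefficients yields p as stated.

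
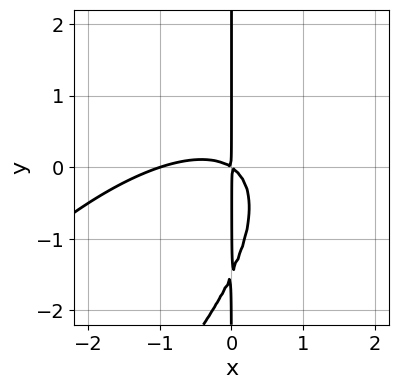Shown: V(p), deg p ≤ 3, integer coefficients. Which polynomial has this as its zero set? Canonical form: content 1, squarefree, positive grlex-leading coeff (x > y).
2*x^3 - 3*x^2*y + 2*x*y^2 + 2*x^2 + 3*x*y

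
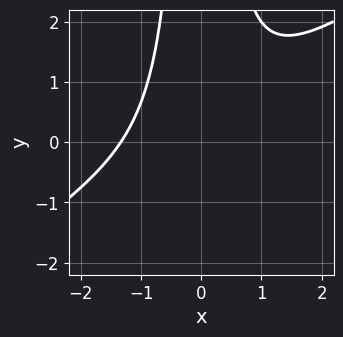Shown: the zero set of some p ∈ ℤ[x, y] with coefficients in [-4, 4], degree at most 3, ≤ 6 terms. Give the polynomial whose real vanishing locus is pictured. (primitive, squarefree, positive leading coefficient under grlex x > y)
2*x^3 - 3*x^2*y + x^2 + 3

1. deg p = 3.
2. From the axis intercepts and sections: the curve avoids every integer y-axis point in the box.
3. These observations pin down the coefficients.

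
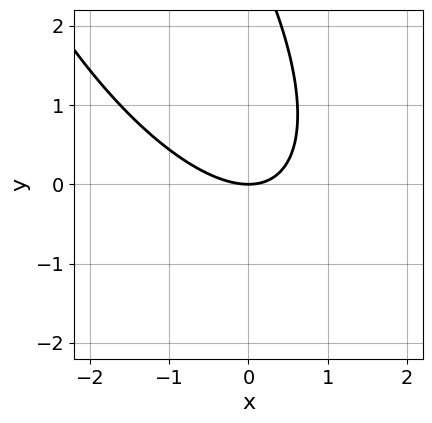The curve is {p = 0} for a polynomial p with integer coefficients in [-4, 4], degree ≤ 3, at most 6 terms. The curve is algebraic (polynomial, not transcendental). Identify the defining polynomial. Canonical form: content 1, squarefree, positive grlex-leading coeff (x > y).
First, deg p = 2. No degree-1 curve has this shape.
Next, reading off the gridlines: it crosses the y-axis at the gridline y = 0; one x-axis crossing is at x = 0.
Finally, fitting integer coefficients to these (and the overall shape) gives p.

2*x^2 + 2*x*y + y^2 - 3*y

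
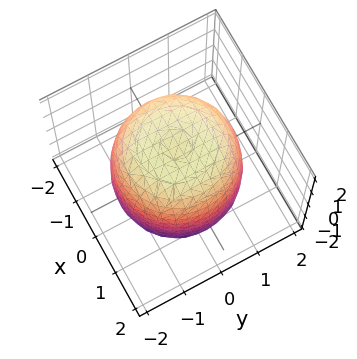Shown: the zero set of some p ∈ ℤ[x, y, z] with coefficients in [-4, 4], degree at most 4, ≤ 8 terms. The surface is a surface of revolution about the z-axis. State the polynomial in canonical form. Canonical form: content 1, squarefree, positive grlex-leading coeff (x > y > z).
x^4 + 2*x^2*y^2 + y^4 - x^2 - y^2 + z^2 - 3

(a) The degree is 4 — a generic line meets the surface in up to 4 points.
(b) Symmetries: rotational symmetry about the z-axis ⇒ p depends on x, y only through x² + y².
(c) Checking where it meets the axes: a circular section at z = -1 has radius between 1 and 2.
(d) Putting this together gives p.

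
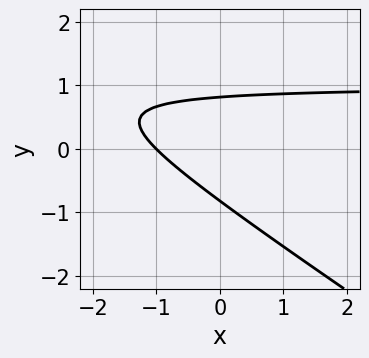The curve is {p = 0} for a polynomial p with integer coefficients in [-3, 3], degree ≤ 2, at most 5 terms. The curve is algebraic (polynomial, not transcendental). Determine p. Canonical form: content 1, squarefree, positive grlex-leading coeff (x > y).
1. Degree: the shape is more complex than any degree-1 curve, so deg p = 2.
2. From the visible intercepts: it crosses the x-axis at the gridline x = -1.
3. These observations pin down the coefficients.

2*x*y + 3*y^2 - 2*x - 2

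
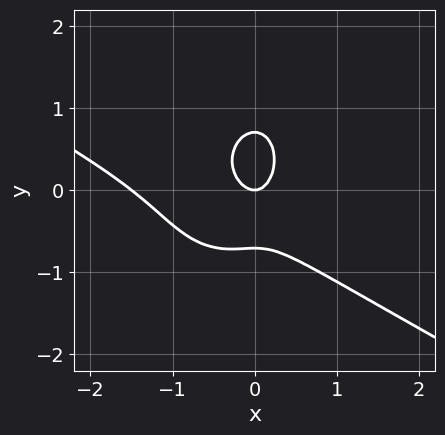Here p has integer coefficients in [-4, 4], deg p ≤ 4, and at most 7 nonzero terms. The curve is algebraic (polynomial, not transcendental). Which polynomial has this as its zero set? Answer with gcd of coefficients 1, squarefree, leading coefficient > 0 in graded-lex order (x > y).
First, deg p = 3. A generic line meets the curve in up to 3 points.
Next, from the axis intercepts and sections: it meets the y-axis at y = 0 (among the integer gridlines); one x-axis crossing is at x = 0.
Finally, assembling these constraints gives the stated polynomial.

2*x^3 + 3*x^2*y + 2*y^3 + 3*x^2 - y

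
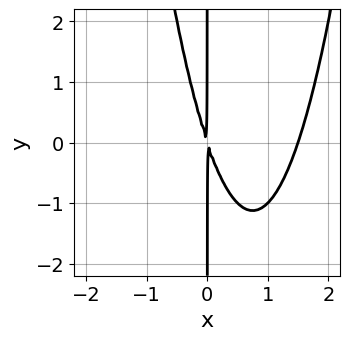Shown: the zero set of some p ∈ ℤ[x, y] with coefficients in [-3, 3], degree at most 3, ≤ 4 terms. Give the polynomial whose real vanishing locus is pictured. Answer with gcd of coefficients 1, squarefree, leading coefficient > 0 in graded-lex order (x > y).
First, deg p = 3. A generic line meets the curve in up to 3 points.
Then, observable constraints: the visible y-axis segment lies entirely on the curve.
Finally, putting this together gives p.

2*x^3 - 3*x^2 - x*y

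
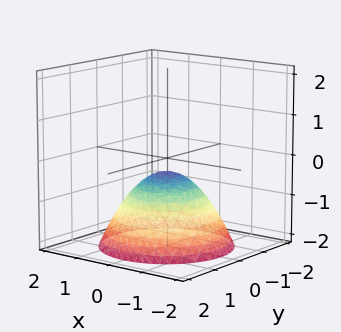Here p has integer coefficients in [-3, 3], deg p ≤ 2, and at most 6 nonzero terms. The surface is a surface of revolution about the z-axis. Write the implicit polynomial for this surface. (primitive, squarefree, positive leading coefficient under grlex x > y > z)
First, the degree is 2 — the shape is more complex than any degree-1 surface.
Then, symmetries: every cross-section ⟂ z is a circle, so x, y appear only via x² + y².
Then, against the integer gridlines: no y-intercept at any integer in the box; no x-intercept at any integer in the box; a circular section at z = -1 has radius exactly 1.
Finally, fitting integer coefficients to these (and the overall shape) gives p.

2*x^2 + 2*y^2 + 3*z + 1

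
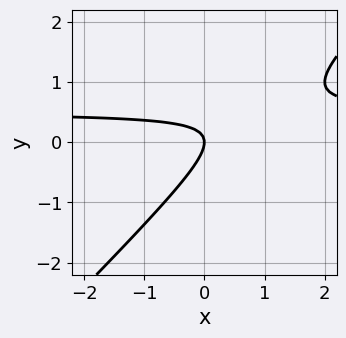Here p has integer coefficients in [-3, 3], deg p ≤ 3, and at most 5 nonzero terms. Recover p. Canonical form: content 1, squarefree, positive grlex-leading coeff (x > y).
First, deg p = 2. The shape is more complex than any degree-1 curve.
Next, reading off the gridlines: one x-axis crossing is at x = 0; one y-axis crossing is at y = 0.
Finally, these observations pin down the coefficients.

2*x*y - 2*y^2 - x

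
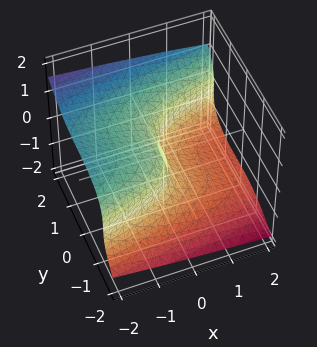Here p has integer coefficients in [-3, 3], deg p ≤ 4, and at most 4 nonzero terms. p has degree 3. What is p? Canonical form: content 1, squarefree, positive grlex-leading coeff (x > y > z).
Degree: no degree-2 surface has this shape, so deg p = 3.
Checking where it meets the axes: it meets the z-axis at z = 0 (among the integer gridlines); it crosses the x-axis at the gridline x = 0; it meets the y-axis at y = 0 (among the integer gridlines).
Fitting integer coefficients to these (and the overall shape) gives p.

y^3 - 3*z^3 - 2*x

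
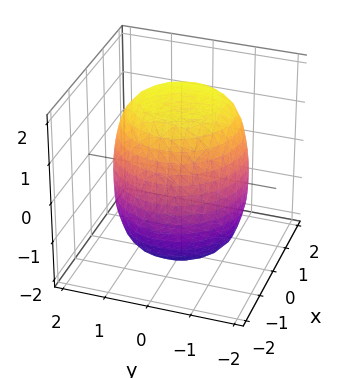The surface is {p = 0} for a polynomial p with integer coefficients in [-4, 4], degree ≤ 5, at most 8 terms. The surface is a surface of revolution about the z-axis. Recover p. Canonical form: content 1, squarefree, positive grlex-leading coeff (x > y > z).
1. deg p = 4.
2. Symmetries: rotational symmetry about the z-axis ⇒ p depends on x, y only through x² + y².
3. Checking where it meets the axes: a circular section at z = -1 has radius between 1 and 2.
4. Solving for integer coefficients yields p as stated.

x^4 + 2*x^2*y^2 + y^4 - x^2 - y^2 + z^2 - 3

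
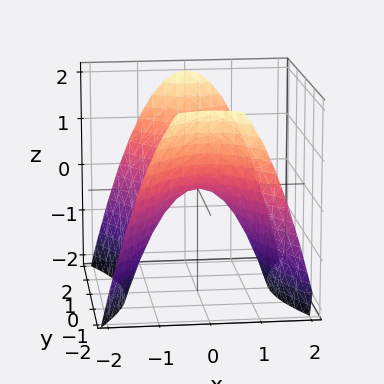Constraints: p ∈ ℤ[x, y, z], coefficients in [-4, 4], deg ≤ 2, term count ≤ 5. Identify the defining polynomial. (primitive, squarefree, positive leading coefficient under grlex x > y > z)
First, deg p = 2.
Then, symmetries: it's symmetric under x → −x, forcing even powers of x; the y ↦ −y reflection is a symmetry, so y appears only in even powers.
Next, from the axis intercepts and sections: it crosses the x-axis at the gridline x = 0; it meets the y-axis at y = 0 (among the integer gridlines); it meets the z-axis at z = 0 (among the integer gridlines).
Finally, together with the visible shape, these determine p as stated.

2*x^2 - y^2 + 2*z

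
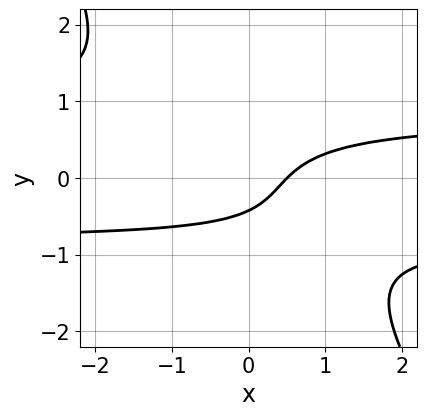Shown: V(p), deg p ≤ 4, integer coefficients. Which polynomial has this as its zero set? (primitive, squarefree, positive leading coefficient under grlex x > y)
3*x*y^2 + 2*y^3 - 2*x + 2*y + 1

(a) The degree is 3 — the shape is more complex than any degree-2 curve.
(b) The integer polynomial consistent with all of this is the stated p.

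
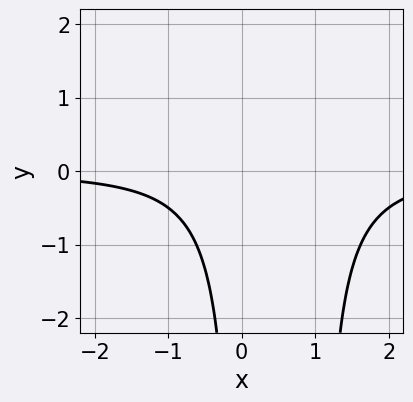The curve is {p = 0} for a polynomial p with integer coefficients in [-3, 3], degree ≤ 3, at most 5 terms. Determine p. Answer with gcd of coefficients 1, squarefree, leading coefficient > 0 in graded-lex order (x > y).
x^2*y - x*y + 1

First, degree: the shape is more complex than any degree-2 curve, so deg p = 3.
Next, checking where it meets the axes: it misses every integer gridline on the y-axis; the curve avoids every integer x-axis point in the box.
Finally, the integer polynomial consistent with all of this is the stated p.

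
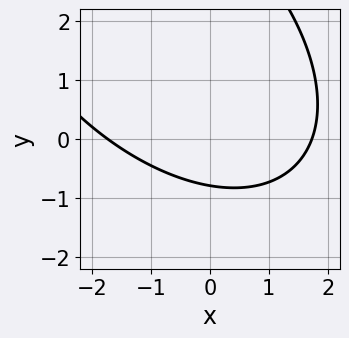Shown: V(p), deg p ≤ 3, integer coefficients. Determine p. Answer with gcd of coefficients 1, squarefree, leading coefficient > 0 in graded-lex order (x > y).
First, the degree is 2 — the shape is more complex than any degree-1 curve.
Finally, putting this together gives p.

x^2 + x*y + y^2 - 3*y - 3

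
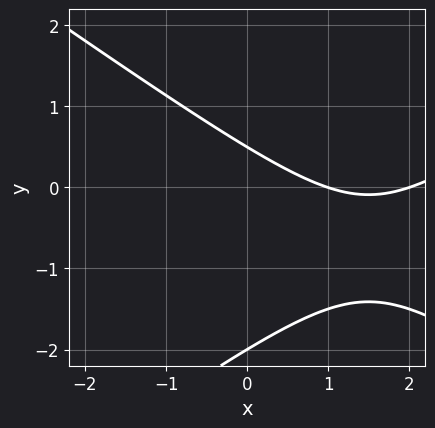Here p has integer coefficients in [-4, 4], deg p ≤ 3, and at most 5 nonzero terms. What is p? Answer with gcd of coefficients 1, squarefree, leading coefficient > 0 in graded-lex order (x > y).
x^2 - 2*y^2 - 3*x - 3*y + 2

1. deg p = 2. The shape is more complex than any degree-1 curve.
2. Checking where it meets the axes: the x-axis gridline crossings are at x ∈ {1, 2}; one y-axis crossing is at y = -2.
3. Matching integer coefficients to the picture gives p.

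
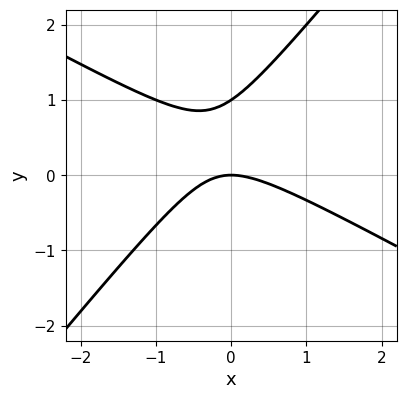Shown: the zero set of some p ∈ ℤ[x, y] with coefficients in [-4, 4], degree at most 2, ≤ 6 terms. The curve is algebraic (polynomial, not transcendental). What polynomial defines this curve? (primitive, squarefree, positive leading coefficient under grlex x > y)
deg p = 2. The shape is more complex than any degree-1 curve.
Observable constraints: the y-axis gridline crossings are at y ∈ {0, 1}; it crosses the x-axis at the gridline x = 0.
Putting this together gives p.

2*x^2 + 2*x*y - 3*y^2 + 3*y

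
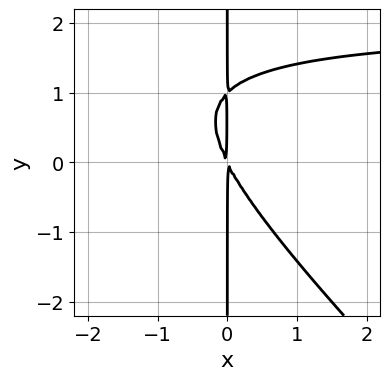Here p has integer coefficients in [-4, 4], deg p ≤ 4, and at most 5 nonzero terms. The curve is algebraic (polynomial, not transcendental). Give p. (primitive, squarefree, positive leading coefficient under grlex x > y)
1. deg p = 3.
2. Reading off the gridlines: the visible y-axis segment lies entirely on the curve.
3. Assembling these constraints gives the stated polynomial.

x^2*y + x*y^2 - 2*x^2 - x*y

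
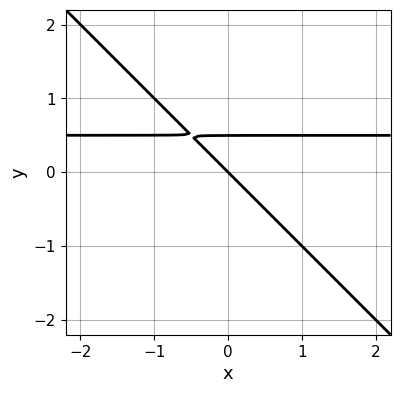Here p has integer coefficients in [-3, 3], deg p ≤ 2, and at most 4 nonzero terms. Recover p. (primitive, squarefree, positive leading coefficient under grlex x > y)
2*x*y + 2*y^2 - x - y

1. The degree is 2 — the shape is more complex than any degree-1 curve.
2. Reading off the gridlines: it crosses the y-axis at the gridline y = 0; one x-axis crossing is at x = 0.
3. Assembling these constraints gives the stated polynomial.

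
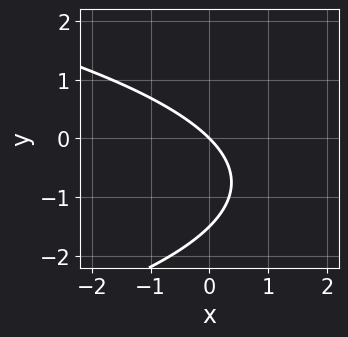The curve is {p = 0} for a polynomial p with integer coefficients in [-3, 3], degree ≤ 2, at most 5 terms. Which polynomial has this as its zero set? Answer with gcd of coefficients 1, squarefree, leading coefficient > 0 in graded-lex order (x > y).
(a) deg p = 2. The shape is more complex than any degree-1 curve.
(b) From the axis intercepts and sections: one x-axis crossing is at x = 0; it crosses the y-axis at the gridline y = 0.
(c) Assembling these constraints gives the stated polynomial.

2*y^2 + 3*x + 3*y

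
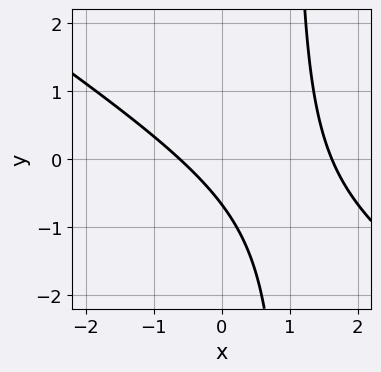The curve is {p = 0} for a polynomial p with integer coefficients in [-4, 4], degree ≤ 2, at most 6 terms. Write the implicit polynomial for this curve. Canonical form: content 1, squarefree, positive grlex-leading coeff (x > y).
(a) deg p = 2. A generic line meets the curve in up to 2 points.
(b) Putting this together gives p.

2*x^2 + 3*x*y - 2*x - 3*y - 2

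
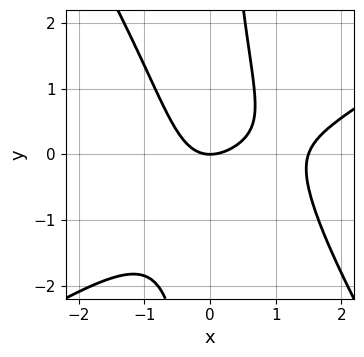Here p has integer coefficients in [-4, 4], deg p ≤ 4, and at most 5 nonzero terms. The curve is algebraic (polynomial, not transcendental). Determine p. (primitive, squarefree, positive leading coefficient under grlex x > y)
2*x^3 - 2*x^2*y - 2*x*y^2 - 3*x^2 + 3*y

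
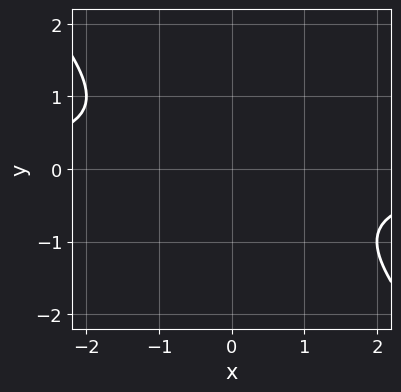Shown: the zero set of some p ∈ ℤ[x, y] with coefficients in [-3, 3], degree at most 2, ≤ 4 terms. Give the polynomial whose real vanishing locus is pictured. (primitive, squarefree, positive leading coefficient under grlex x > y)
First, the degree is 2 — a generic line meets the curve in up to 2 points.
Next, reading off the gridlines: it misses every integer gridline on the x-axis; it misses every integer gridline on the y-axis.
Finally, assembling these constraints gives the stated polynomial.

x*y + y^2 + 1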